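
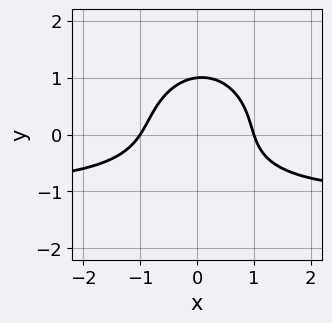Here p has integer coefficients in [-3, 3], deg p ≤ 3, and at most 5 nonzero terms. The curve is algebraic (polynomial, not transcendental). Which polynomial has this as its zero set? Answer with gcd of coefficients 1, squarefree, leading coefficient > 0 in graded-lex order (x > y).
First, deg p = 3.
Next, observable constraints: it crosses the y-axis at the gridline y = 1; the x-axis gridline crossings are at x ∈ {-1, 1}.
Finally, assembling these constraints gives the stated polynomial.

3*x^2*y + 3*y^3 + 3*x^2 - x*y - 3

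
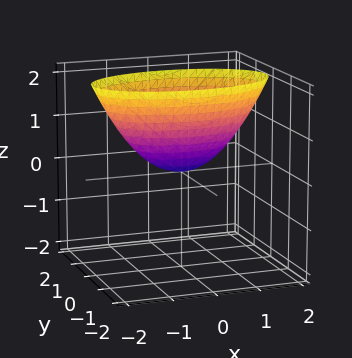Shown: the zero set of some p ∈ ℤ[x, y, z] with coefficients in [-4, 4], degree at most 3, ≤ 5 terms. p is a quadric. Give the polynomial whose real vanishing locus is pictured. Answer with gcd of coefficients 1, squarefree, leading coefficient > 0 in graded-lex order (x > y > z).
x^2 + 3*y^2 - 2*z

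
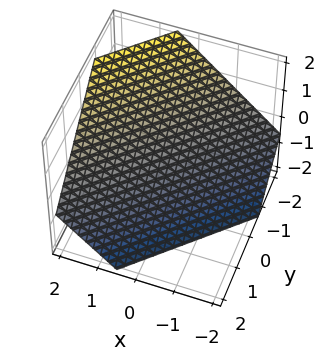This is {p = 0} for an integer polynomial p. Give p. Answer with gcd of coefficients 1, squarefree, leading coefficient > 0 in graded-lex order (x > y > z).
3*x - 3*y - 3*z - 2

1. deg p = 1.
2. Putting this together gives p.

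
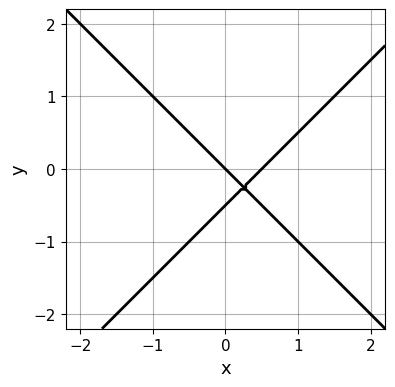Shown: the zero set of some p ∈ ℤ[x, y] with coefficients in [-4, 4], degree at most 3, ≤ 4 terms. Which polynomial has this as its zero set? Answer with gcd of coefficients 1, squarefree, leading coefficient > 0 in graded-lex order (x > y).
First, the degree is 2 — a generic line meets the curve in up to 2 points.
Next, observable constraints: it crosses the x-axis at the gridline x = 0; one y-axis crossing is at y = 0.
Finally, matching integer coefficients to the picture gives p.

2*x^2 - 2*y^2 - x - y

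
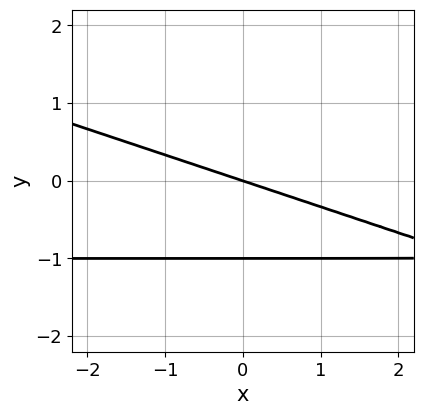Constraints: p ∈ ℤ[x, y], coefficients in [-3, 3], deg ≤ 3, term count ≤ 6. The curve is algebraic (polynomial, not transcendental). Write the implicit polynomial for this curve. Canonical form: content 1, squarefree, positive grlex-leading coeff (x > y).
(a) The degree is 2 — a generic line meets the curve in up to 2 points.
(b) Checking where it meets the axes: one x-axis crossing is at x = 0; the y-axis gridline crossings are at y ∈ {-1, 0}.
(c) Together with the visible shape, these determine p as stated.

x*y + 3*y^2 + x + 3*y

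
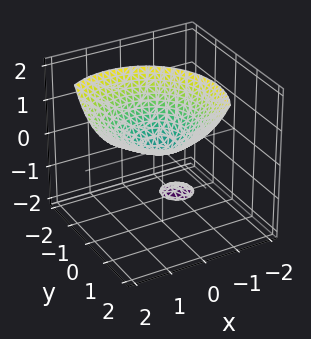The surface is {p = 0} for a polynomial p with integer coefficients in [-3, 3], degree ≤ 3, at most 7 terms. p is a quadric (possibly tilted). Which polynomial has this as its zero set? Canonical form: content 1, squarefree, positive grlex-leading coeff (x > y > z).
x^2 - x*z + y^2 - y*z - z

First, the picture has 2 separate pieces. They look like related sheets of one shape, so recover p as a whole.
Then, the degree is 2 — the shape is more complex than any degree-1 surface.
Next, observable constraints: it meets the z-axis at z = 0 (among the integer gridlines); it crosses the y-axis at the gridline y = 0; one x-axis crossing is at x = 0.
Finally, matching integer coefficients to the picture gives p.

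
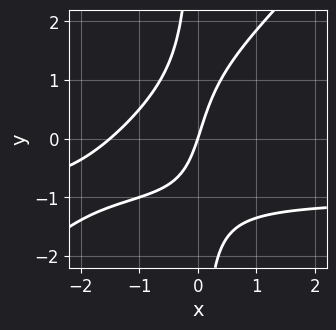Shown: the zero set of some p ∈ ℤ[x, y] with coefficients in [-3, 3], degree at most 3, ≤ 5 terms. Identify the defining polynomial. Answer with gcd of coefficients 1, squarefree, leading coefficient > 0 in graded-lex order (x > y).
2*x^2*y - 2*x*y^2 + 2*x^2 + 3*x - y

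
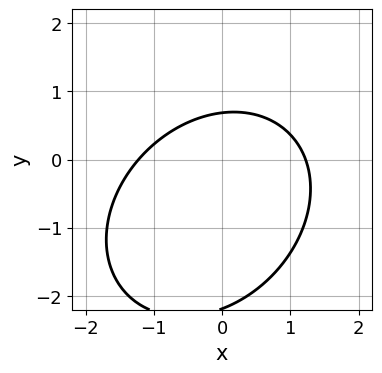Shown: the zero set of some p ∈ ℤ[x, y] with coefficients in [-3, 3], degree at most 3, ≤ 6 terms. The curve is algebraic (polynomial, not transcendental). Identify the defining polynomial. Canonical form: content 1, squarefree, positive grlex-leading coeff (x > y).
2*x^2 - x*y + 2*y^2 + 3*y - 3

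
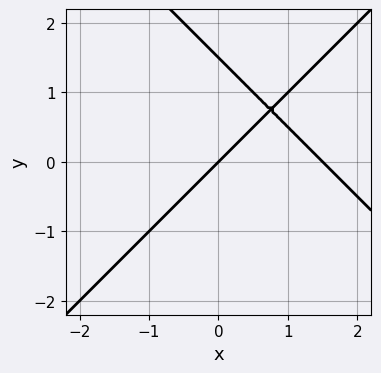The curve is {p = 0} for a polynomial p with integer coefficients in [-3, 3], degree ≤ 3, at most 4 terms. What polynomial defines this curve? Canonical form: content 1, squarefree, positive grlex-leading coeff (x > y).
1. Degree: a generic line meets the curve in up to 2 points, so deg p = 2.
2. From the visible intercepts: it crosses the y-axis at the gridline y = 0; one x-axis crossing is at x = 0.
3. Putting this together gives p.

2*x^2 - 2*y^2 - 3*x + 3*y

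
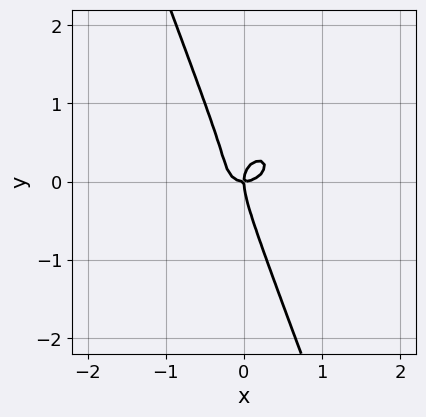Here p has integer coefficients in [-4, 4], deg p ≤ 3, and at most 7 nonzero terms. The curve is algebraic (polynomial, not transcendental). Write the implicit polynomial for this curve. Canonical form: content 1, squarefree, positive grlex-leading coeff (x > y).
2*x^3 - x^2*y + 2*x*y^2 + y^3 - x*y

The degree is 3 — no degree-2 curve has this shape.
Reading off the gridlines: one x-axis crossing is at x = 0; it meets the y-axis at y = 0 (among the integer gridlines).
Putting this together gives p.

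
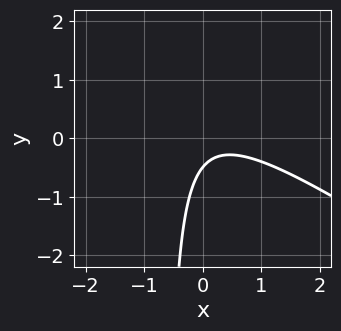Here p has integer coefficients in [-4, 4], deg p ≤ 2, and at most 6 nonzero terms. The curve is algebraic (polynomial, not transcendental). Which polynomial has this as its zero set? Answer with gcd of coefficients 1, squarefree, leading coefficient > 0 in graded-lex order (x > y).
2*x^2 + 3*x*y - x + 2*y + 1

1. Degree: a generic line meets the curve in up to 2 points, so deg p = 2.
2. Checking where it meets the axes: no x-intercept at any integer in the box.
3. Assembling these constraints gives the stated polynomial.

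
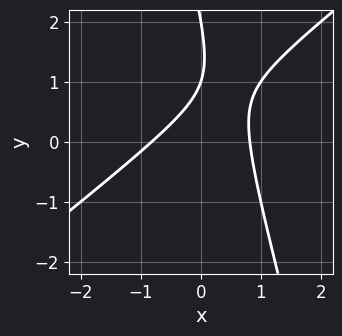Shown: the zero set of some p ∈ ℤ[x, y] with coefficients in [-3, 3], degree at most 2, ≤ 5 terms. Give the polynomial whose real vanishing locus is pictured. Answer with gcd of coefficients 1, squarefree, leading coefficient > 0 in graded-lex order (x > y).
1. The degree is 2 — no degree-1 curve has this shape.
2. Checking where it meets the axes: among the integer gridlines, it crosses the y-axis at y ∈ {1, 2}.
3. The integer polynomial consistent with all of this is the stated p.

3*x^2 - 3*x*y - y^2 + 3*y - 2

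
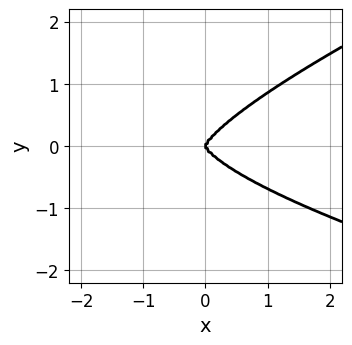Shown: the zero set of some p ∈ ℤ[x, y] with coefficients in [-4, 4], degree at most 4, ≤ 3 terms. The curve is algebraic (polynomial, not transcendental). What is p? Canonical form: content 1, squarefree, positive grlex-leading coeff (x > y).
deg p = 4.
Against the integer gridlines: one x-axis crossing is at x = 0; it meets the y-axis at y = 0 (among the integer gridlines).
The integer polynomial consistent with all of this is the stated p.

x*y^3 - 3*y^4 + x^3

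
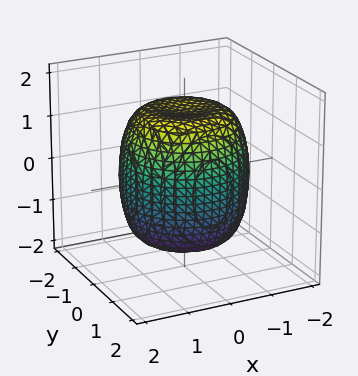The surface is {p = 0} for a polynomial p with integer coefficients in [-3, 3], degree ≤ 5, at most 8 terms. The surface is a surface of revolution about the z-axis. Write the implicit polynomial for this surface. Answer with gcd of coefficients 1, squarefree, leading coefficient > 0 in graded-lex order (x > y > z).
x^4 + 2*x^2*y^2 + y^4 - x^2 - y^2 + z^2 - 2

First, deg p = 4. A generic line meets the surface in up to 4 points.
Next, symmetry: the z-axis is an axis of rotation, so x and y enter only as x² + y².
Then, reading off the gridlines: a circular section at z = 1 has radius between 1 and 2.
Finally, assembling these constraints gives the stated polynomial.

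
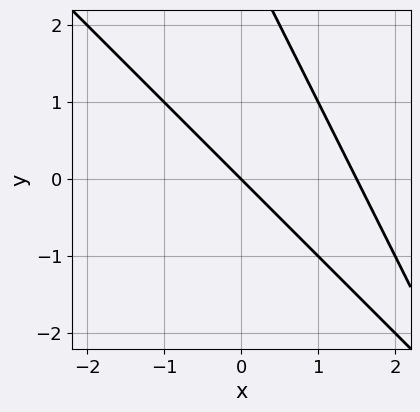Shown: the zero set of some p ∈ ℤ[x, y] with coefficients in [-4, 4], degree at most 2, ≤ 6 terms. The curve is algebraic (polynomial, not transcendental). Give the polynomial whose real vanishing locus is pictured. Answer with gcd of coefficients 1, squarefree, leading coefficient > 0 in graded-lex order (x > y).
2*x^2 + 3*x*y + y^2 - 3*x - 3*y

First, deg p = 2. The shape is more complex than any degree-1 curve.
Then, reading off the gridlines: it crosses the x-axis at the gridline x = 0; one y-axis crossing is at y = 0.
Finally, together with the visible shape, these determine p as stated.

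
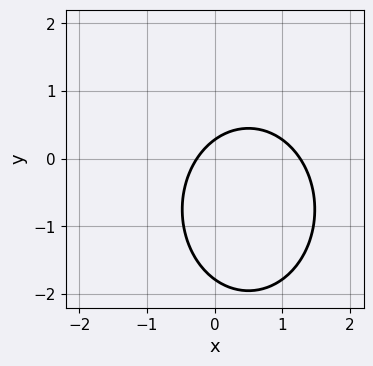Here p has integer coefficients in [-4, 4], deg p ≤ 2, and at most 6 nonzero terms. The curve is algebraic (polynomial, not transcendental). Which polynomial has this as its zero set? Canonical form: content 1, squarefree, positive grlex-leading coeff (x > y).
The degree is 2 — no degree-1 curve has this shape.
Matching integer coefficients to the picture gives p.

3*x^2 + 2*y^2 - 3*x + 3*y - 1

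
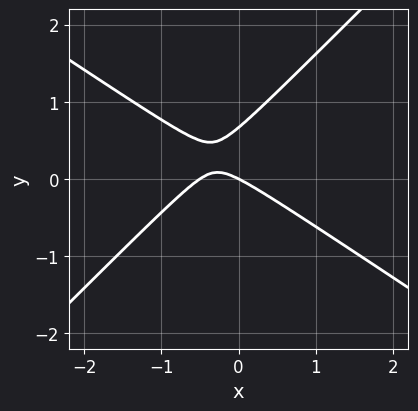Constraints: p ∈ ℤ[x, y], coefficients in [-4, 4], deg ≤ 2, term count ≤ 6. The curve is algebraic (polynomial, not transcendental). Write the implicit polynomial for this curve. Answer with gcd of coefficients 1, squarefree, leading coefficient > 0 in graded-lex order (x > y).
(a) Degree: no degree-1 curve has this shape, so deg p = 2.
(b) Reading off the gridlines: it meets the x-axis at x = 0 (among the integer gridlines); it crosses the y-axis at the gridline y = 0.
(c) Matching integer coefficients to the picture gives p.

2*x^2 + x*y - 3*y^2 + x + 2*y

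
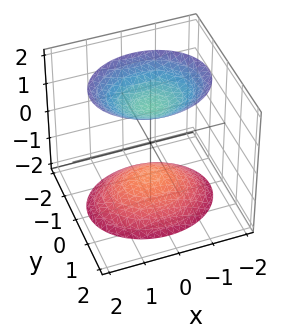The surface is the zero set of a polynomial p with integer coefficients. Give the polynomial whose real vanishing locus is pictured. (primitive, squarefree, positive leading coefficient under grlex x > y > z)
1. There are 2 components. They look like related sheets of one shape, so recover p as a whole.
2. Degree: two sheets facing apart; a quadric, so deg p = 2.
3. Symmetries: mirror symmetry y ↦ −y ⇒ only even powers of y; it's symmetric under z → −z, forcing even powers of z; mirror symmetry x ↦ −x ⇒ only even powers of x.
4. From the axis intercepts and sections: the surface avoids every integer y-axis point in the box; the surface avoids every integer x-axis point in the box.
5. These observations pin down the coefficients.

2*x^2 + 3*y^2 - 2*z^2 + 3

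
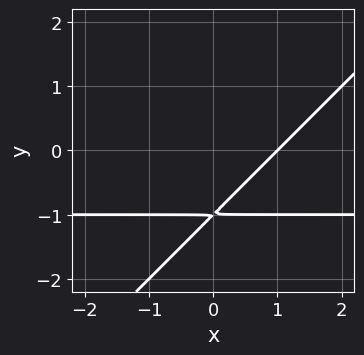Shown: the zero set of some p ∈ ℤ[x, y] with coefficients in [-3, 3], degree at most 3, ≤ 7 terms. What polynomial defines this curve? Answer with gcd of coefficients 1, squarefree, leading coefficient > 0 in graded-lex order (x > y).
First, degree: no degree-1 curve has this shape, so deg p = 2.
Then, reading off the gridlines: it crosses the x-axis at the gridline x = 1.
Finally, the integer polynomial consistent with all of this is the stated p.

x*y - y^2 + x - 2*y - 1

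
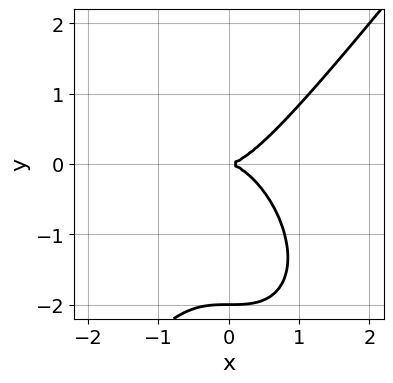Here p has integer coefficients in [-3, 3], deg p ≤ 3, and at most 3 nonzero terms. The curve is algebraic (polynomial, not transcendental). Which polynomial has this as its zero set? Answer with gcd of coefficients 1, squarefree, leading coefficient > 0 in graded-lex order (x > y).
2*x^3 - y^3 - 2*y^2

The degree is 3 — the shape is more complex than any degree-2 curve.
Observable constraints: it meets the x-axis at x = 0 (among the integer gridlines); among the integer gridlines, it crosses the y-axis at y ∈ {-2, 0}.
Fitting integer coefficients to these (and the overall shape) gives p.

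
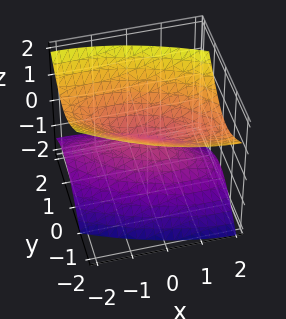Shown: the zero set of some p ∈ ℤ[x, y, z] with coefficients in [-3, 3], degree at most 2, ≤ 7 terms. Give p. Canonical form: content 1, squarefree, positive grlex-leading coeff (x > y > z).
(a) The picture has 2 separate pieces.
(b) deg p = 2.
(c) Reading off the gridlines: it crosses the z-axis at the gridline z = 0; it meets the x-axis at x = 0 (among the integer gridlines); it crosses the y-axis at the gridline y = 0.
(d) These observations pin down the coefficients.

x^2 + 2*x*y + 3*y^2 + y*z - 3*z^2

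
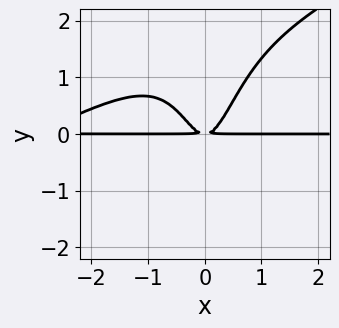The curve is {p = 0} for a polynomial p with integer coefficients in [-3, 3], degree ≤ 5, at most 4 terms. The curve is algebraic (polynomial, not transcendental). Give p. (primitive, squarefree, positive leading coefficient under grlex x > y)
Degree: a generic line meets the curve in up to 4 points, so deg p = 4.
From the visible intercepts: every point of the x-axis in the box is on the curve.
The integer polynomial consistent with all of this is the stated p.

x^3*y - 2*x^2*y^2 + 3*x^2*y - y^2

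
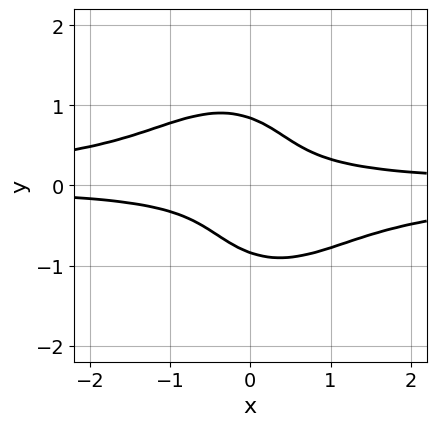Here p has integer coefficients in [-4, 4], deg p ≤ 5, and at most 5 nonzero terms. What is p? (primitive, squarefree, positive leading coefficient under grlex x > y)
1. deg p = 4. A generic line meets the curve in up to 4 points.
2. Reading off the gridlines: the curve avoids every integer x-axis point in the box.
3. Putting this together gives p.

3*x^2*y^2 + 2*y^4 + 2*x*y - 1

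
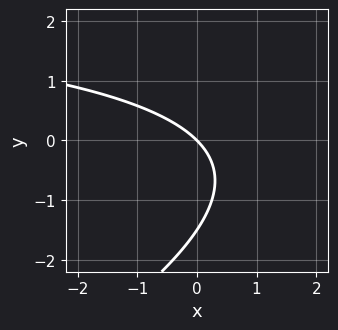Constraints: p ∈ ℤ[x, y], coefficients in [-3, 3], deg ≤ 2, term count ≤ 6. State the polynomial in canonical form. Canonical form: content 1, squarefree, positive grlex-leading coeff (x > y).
x*y - 2*y^2 - 3*x - 3*y

1. The degree is 2 — a generic line meets the curve in up to 2 points.
2. Against the integer gridlines: it meets the x-axis at x = 0 (among the integer gridlines); it meets the y-axis at y = 0 (among the integer gridlines).
3. Solving for integer coefficients yields p as stated.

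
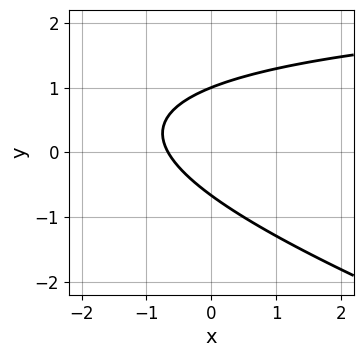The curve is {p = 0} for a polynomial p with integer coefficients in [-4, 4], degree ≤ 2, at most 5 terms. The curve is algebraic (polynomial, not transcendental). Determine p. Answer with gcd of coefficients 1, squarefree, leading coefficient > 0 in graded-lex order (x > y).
First, deg p = 2. The shape is more complex than any degree-1 curve.
Next, against the integer gridlines: it meets the y-axis at y = 1 (among the integer gridlines).
Finally, solving for integer coefficients yields p as stated.

x*y + 3*y^2 - 3*x - y - 2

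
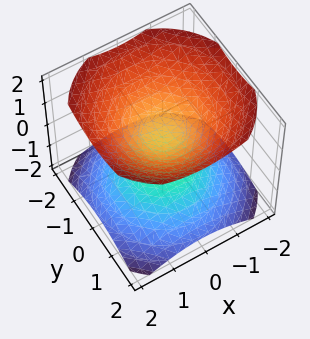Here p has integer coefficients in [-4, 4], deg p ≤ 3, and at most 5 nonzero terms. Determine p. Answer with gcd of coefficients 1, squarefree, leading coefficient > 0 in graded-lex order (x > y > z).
2*x^2 + 2*y^2 - 3*z^2 + 1

(a) There are 2 components. They look like related sheets of one shape, so recover p as a whole.
(b) Degree: two separate bowl-shaped sheets opening away from each other; a quadric, so deg p = 2.
(c) Symmetries: the z-axis is an axis of rotation, so x and y enter only as x² + y²; the z ↦ −z reflection is a symmetry, so z appears only in even powers.
(d) Reading off the gridlines: it misses every integer gridline on the y-axis; a circular section at z = 1 has radius exactly 1; it misses every integer gridline on the x-axis.
(e) Putting this together gives p.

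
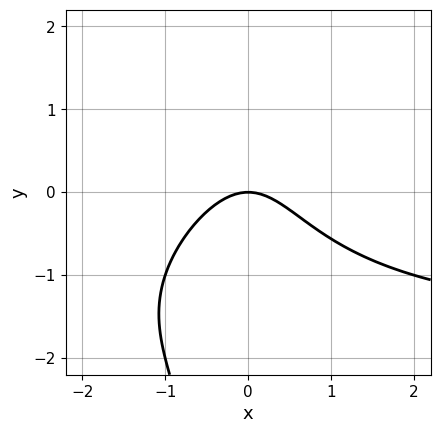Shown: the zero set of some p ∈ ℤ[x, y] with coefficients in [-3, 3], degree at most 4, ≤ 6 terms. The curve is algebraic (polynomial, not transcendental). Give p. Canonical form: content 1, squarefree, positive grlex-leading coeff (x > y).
x^2*y - x*y^2 + 2*x^2 + 2*y

The degree is 3 — a generic line meets the curve in up to 3 points.
Checking where it meets the axes: it crosses the y-axis at the gridline y = 0; it meets the x-axis at x = 0 (among the integer gridlines).
Matching integer coefficients to the picture gives p.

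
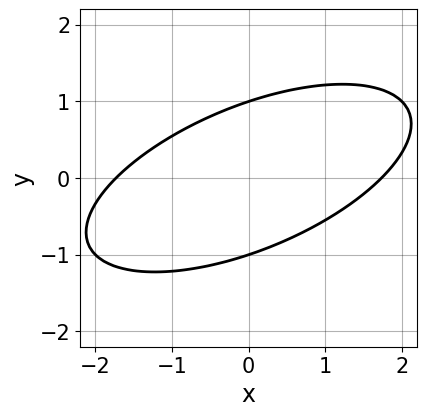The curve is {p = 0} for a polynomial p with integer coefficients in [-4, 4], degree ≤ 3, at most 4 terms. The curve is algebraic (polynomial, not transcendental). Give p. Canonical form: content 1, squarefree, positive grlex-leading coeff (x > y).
deg p = 2.
From the visible intercepts: the y-axis gridline crossings are at y ∈ {-1, 1}.
The integer polynomial consistent with all of this is the stated p.

x^2 - 2*x*y + 3*y^2 - 3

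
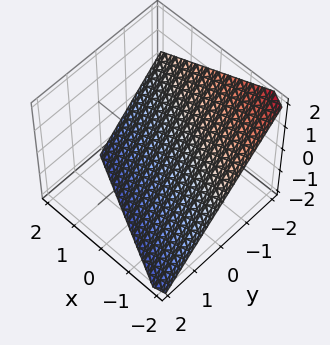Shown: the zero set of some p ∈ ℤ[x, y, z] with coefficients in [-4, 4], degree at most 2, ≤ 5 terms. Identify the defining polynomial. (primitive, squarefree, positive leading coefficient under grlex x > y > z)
x + 2*y + 2*z + 2

1. Degree: every cross-section is a straight line — this is a plane, so deg p = 1.
2. Observable constraints: it meets the y-axis at y = -1 (among the integer gridlines); one x-axis crossing is at x = -2.
3. Fitting integer coefficients to these (and the overall shape) gives p. Check: (0, 0, -1) on the z-axis lies on the surface, and p(0, 0, -1) = 0. ✓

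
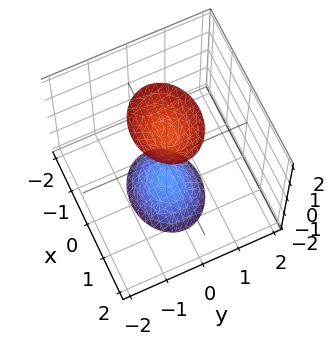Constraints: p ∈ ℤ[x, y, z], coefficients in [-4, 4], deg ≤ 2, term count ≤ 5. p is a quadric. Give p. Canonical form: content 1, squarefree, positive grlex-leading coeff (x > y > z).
2*x^2 + 3*y^2 - z^2 + 2

First, I count 2 distinct pieces. Treating them together as one polynomial.
Then, deg p = 2. Two sheets facing apart; a quadric.
Next, symmetries: mirror symmetry z ↦ −z ⇒ only even powers of z; the y ↦ −y reflection is a symmetry, so y appears only in even powers; mirror symmetry x ↦ −x ⇒ only even powers of x.
Next, against the integer gridlines: the surface avoids every integer y-axis point in the box; no x-intercept at any integer in the box.
Finally, these observations pin down the coefficients.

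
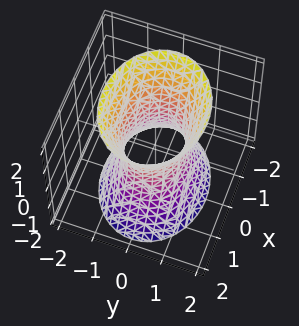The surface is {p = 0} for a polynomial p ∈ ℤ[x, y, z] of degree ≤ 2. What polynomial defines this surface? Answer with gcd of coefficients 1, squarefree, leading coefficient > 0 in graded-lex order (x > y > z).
2*x^2 + 3*y^2 - z^2 - 2

1. deg p = 2. One connected sheet with a waist; a quadric.
2. Symmetries: mirror symmetry z ↦ −z ⇒ only even powers of z; it's symmetric under x → −x, forcing even powers of x; the y ↦ −y reflection is a symmetry, so y appears only in even powers.
3. Observable constraints: among the integer gridlines, it crosses the x-axis at x ∈ {-1, 1}; it misses every integer gridline on the z-axis.
4. Together with the visible shape, these determine p as stated.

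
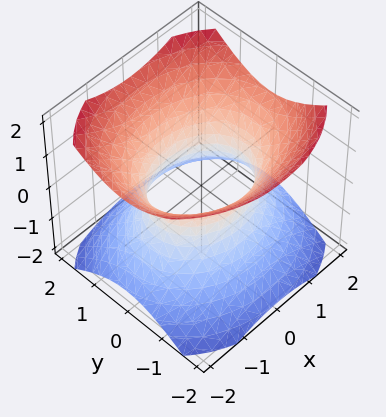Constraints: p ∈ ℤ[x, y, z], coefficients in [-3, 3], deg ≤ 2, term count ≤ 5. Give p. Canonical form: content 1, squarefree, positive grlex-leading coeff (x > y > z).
(a) Degree: an hourglass — one-sheet hyperboloid; a quadric, so deg p = 2.
(b) Symmetries: the x ↦ −x reflection is a symmetry, so x appears only in even powers; it's symmetric under y → −y, forcing even powers of y; mirror symmetry z ↦ −z ⇒ only even powers of z.
(c) Checking where it meets the axes: among the integer gridlines, it crosses the y-axis at y ∈ {-1, 1}; no z-intercept at any integer in the box.
(d) The integer polynomial consistent with all of this is the stated p.

2*x^2 + 3*y^2 - 3*z^2 - 3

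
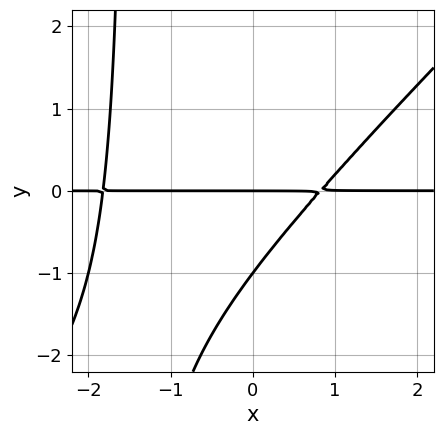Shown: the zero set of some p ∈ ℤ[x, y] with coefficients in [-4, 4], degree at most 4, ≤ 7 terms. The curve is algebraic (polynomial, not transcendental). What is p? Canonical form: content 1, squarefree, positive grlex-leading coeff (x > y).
2*x^2*y - 2*x*y^2 + 2*x*y - 3*y^2 - 3*y

deg p = 3. The shape is more complex than any degree-2 curve.
Checking where it meets the axes: the y-axis gridline crossings are at y ∈ {-1, 0}; the visible x-axis segment lies entirely on the curve.
Matching integer coefficients to the picture gives p.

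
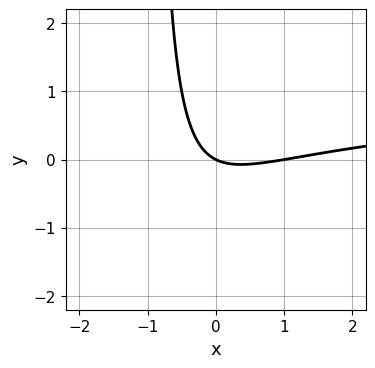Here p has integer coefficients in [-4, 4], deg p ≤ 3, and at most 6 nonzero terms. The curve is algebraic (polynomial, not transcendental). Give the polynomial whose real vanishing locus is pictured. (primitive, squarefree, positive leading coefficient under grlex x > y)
First, deg p = 3. No degree-2 curve has this shape.
Next, from the visible intercepts: one y-axis crossing is at y = 0; the x-axis gridline crossings are at x ∈ {0, 1}.
Finally, fitting integer coefficients to these (and the overall shape) gives p.

x^2*y - x^2 + 3*x*y + x + 2*y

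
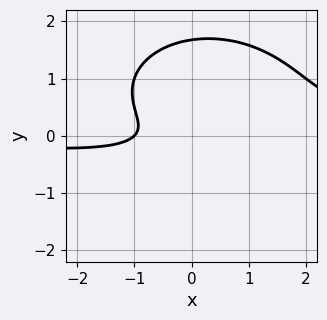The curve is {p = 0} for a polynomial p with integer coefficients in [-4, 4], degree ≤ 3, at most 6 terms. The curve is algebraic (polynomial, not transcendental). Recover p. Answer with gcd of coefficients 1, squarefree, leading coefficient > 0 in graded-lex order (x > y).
x^2*y + 2*y^3 - 3*y^2 - x - 1

The degree is 3 — the shape is more complex than any degree-2 curve.
From the visible intercepts: it meets the x-axis at x = -1 (among the integer gridlines).
Assembling these constraints gives the stated polynomial.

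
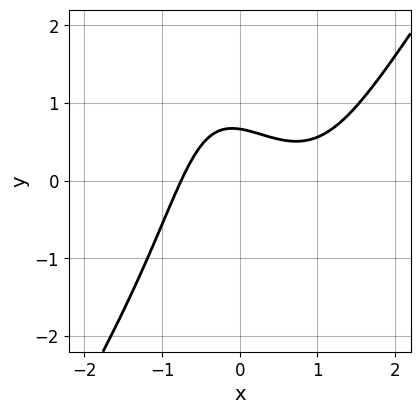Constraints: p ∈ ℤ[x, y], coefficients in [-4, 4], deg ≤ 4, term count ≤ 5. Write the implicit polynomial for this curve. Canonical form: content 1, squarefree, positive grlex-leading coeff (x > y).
1. The degree is 3 — no degree-2 curve has this shape.
2. The integer polynomial consistent with all of this is the stated p.

2*x^3 - x*y^2 - 2*x^2 - 3*y + 2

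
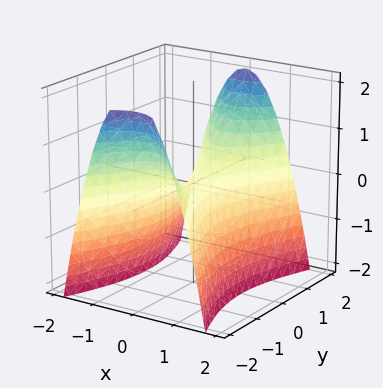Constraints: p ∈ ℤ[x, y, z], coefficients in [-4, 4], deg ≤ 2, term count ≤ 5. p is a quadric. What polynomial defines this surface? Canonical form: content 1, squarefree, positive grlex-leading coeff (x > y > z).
3*x^2 - y^2 + 2*z

(a) The degree is 2 — a hyperbolic paraboloid; a quadric.
(b) Symmetries: it's symmetric under x → −x, forcing even powers of x; the y ↦ −y reflection is a symmetry, so y appears only in even powers.
(c) Observable constraints: it meets the y-axis at y = 0 (among the integer gridlines); it crosses the z-axis at the gridline z = 0.
(d) Assembling these constraints gives the stated polynomial.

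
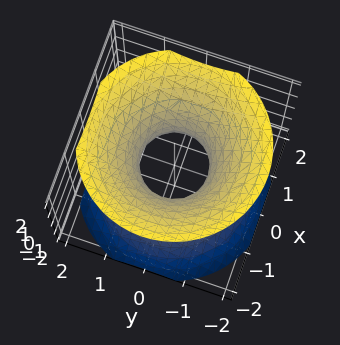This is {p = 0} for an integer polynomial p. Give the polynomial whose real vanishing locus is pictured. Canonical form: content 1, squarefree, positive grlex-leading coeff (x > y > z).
3*x^2 + 3*y^2 - 3*z^2 - 2

Degree: one connected sheet with a waist; a quadric, so deg p = 2.
Symmetry: every cross-section ⟂ z is a circle, so x, y appear only via x² + y²; mirror symmetry z ↦ −z ⇒ only even powers of z.
Reading off the gridlines: a circular section at z = 0 has radius between 0 and 1; the surface avoids every integer z-axis point in the box.
Assembling these constraints gives the stated polynomial.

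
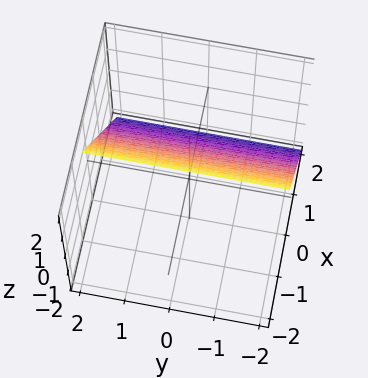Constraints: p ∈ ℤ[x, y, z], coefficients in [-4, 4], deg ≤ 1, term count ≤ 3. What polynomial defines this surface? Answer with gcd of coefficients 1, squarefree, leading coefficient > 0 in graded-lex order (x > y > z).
First, the degree is 1 — every cross-section is a straight line — this is a plane.
Then, from the visible intercepts: it meets the z-axis at z = 1 (among the integer gridlines); no y-intercept at any integer in the box.
Finally, together with the visible shape, these determine p as stated.

3*x + 2*z - 2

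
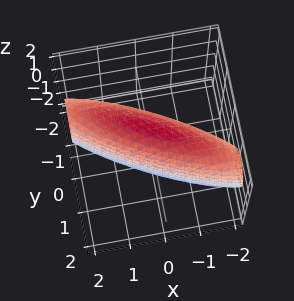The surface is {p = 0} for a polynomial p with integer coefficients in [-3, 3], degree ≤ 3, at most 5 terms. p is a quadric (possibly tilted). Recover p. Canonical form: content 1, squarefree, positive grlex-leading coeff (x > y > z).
(a) The degree is 2 — the shape is more complex than any degree-1 surface.
(b) Matching integer coefficients to the picture gives p.

x^2 + 3*x*y + 3*y^2 + z^2 - 2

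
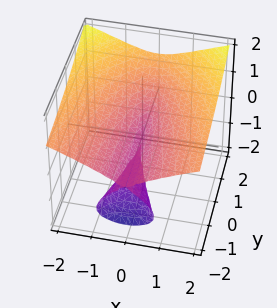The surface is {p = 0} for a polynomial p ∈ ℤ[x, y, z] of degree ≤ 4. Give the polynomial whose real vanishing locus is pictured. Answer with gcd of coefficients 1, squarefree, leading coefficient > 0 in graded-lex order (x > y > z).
(a) The degree is 3 — no degree-2 surface has this shape.
(b) Against the integer gridlines: one z-axis crossing is at z = 0; every point of the y-axis in the box is on the surface.
(c) Putting this together gives p.

2*y*z^2 - 3*z^3 + 2*x^2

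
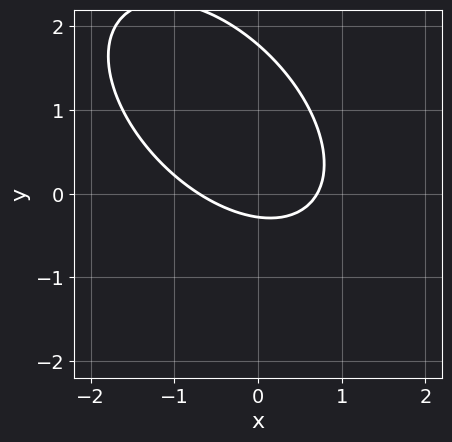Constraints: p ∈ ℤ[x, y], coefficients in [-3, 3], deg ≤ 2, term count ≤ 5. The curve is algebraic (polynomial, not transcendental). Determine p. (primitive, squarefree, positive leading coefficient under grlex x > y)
2*x^2 + 2*x*y + 2*y^2 - 3*y - 1

First, degree: the shape is more complex than any degree-1 curve, so deg p = 2.
Finally, matching integer coefficients to the picture gives p.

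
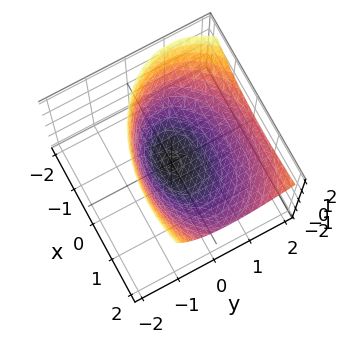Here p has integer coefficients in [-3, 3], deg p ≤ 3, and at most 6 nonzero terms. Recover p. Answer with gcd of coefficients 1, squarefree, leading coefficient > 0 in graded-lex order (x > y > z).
1. deg p = 2. No degree-1 surface has this shape.
2. From the axis intercepts and sections: one x-axis crossing is at x = 0; one z-axis crossing is at z = 0.
3. These observations pin down the coefficients.

x^2 - x*z + 2*y^2 - 2*y*z - 3*z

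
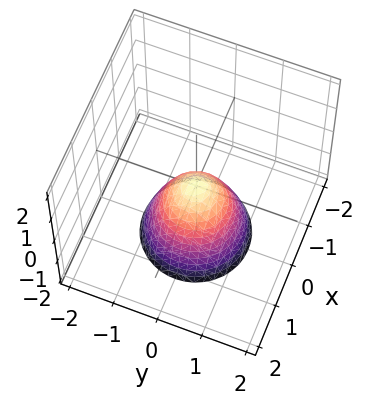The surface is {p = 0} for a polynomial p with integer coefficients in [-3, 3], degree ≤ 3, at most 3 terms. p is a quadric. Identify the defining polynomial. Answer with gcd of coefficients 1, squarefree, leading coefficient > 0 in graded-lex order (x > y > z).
1. The degree is 2 — a single bowl opening along one axis; a quadric.
2. Symmetry: the z-axis is an axis of rotation, so x and y enter only as x² + y².
3. Checking where it meets the axes: a circular section at z = -2 has radius between 1 and 2; it meets the z-axis at z = 0 (among the integer gridlines); it crosses the y-axis at the gridline y = 0; it crosses the x-axis at the gridline x = 0.
4. Fitting integer coefficients to these (and the overall shape) gives p.

3*x^2 + 3*y^2 + 2*z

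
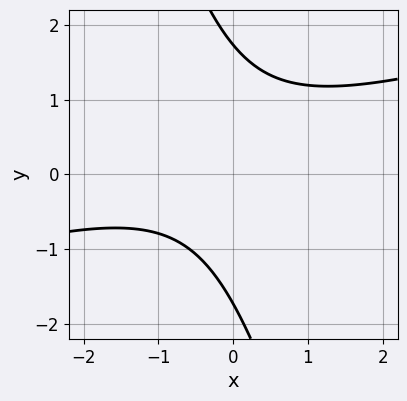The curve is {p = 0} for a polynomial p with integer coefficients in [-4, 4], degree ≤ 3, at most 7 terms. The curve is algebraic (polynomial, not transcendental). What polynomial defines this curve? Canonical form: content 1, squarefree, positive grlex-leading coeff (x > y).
The degree is 2 — the shape is more complex than any degree-1 curve.
Against the integer gridlines: the curve avoids every integer x-axis point in the box.
These observations pin down the coefficients.

x^2 - 3*x*y - y^2 + x + 3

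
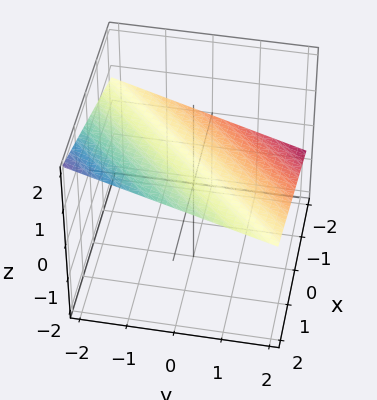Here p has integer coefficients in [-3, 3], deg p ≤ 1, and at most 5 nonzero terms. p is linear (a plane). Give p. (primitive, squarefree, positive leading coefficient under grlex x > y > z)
First, degree: every cross-section is a straight line — this is a plane, so deg p = 1.
Next, checking where it meets the axes: it crosses the y-axis at the gridline y = 2; it crosses the x-axis at the gridline x = -2.
Finally, these observations pin down the coefficients.

x - y - 3*z + 2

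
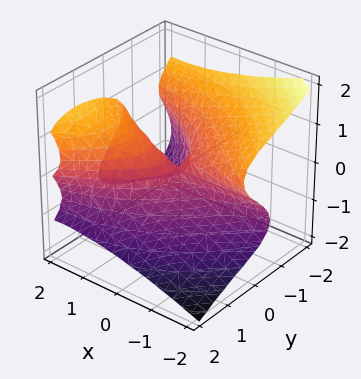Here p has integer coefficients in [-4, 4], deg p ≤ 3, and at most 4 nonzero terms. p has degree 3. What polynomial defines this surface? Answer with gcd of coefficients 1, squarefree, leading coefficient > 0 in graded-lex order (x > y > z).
(a) The degree is 3 — no degree-2 surface has this shape.
(b) From the axis intercepts and sections: the visible x-axis segment lies entirely on the surface; one y-axis crossing is at y = 0; it crosses the z-axis at the gridline z = 0.
(c) Matching integer coefficients to the picture gives p.

x^2*z - y^3 - 3*z^3 + 2*x*y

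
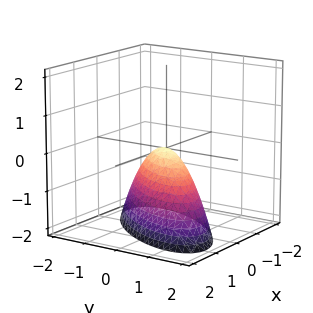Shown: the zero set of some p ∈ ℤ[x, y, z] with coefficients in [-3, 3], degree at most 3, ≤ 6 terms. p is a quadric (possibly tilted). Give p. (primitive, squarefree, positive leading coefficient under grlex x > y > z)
1. The degree is 2 — no degree-1 surface has this shape.
2. Against the integer gridlines: one z-axis crossing is at z = 0; one x-axis crossing is at x = 0; one y-axis crossing is at y = 0.
3. The integer polynomial consistent with all of this is the stated p.

3*x^2 - 3*x*y + 2*y^2 + 2*z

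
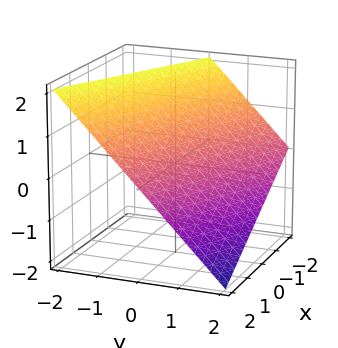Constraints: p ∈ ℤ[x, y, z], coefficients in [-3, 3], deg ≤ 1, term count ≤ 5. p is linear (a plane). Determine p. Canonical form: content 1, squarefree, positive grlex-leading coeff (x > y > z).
x + 2*y + 2*z - 2

(a) deg p = 1. Every cross-section is a straight line — this is a plane.
(b) Observable constraints: it crosses the z-axis at the gridline z = 1; it meets the y-axis at y = 1 (among the integer gridlines); it meets the x-axis at x = 2 (among the integer gridlines).
(c) Fitting integer coefficients to these (and the overall shape) gives p.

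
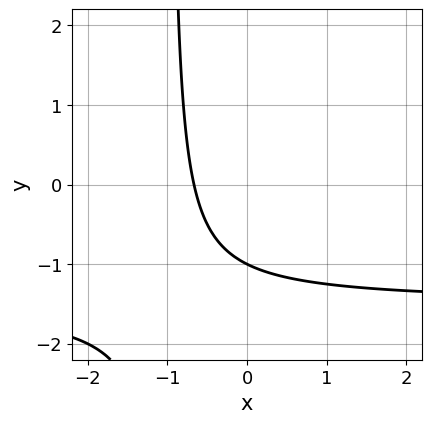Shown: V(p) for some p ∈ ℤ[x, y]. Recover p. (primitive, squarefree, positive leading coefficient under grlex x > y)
Degree: a generic line meets the curve in up to 2 points, so deg p = 2.
Against the integer gridlines: one y-axis crossing is at y = -1.
Putting this together gives p.

2*x*y + 3*x + 2*y + 2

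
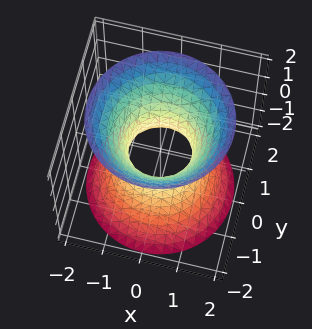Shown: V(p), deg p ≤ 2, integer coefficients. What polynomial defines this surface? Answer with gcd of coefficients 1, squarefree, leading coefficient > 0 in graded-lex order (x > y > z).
3*x^2 + 3*y^2 - 2*z^2 - 2

deg p = 2.
Symmetries: the z ↦ −z reflection is a symmetry, so z appears only in even powers; the z-axis is an axis of rotation, so x and y enter only as x² + y².
Against the integer gridlines: the surface avoids every integer z-axis point in the box; a circular section at z = 2 has radius between 1 and 2.
Fitting integer coefficients to these (and the overall shape) gives p.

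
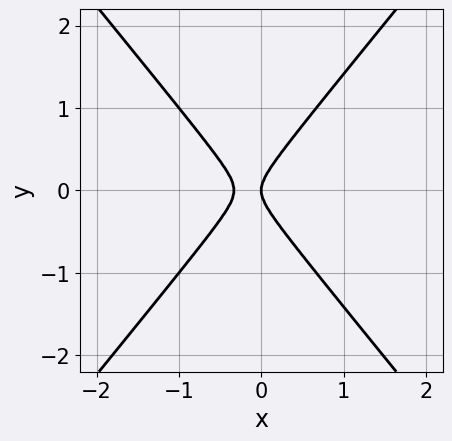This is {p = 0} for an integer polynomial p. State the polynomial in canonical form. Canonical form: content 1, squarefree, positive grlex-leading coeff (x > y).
(a) deg p = 2. No degree-1 curve has this shape.
(b) Symmetries: the y ↦ −y reflection is a symmetry, so y appears only in even powers.
(c) Checking where it meets the axes: it crosses the y-axis at the gridline y = 0; one x-axis crossing is at x = 0.
(d) Matching integer coefficients to the picture gives p.

3*x^2 - 2*y^2 + x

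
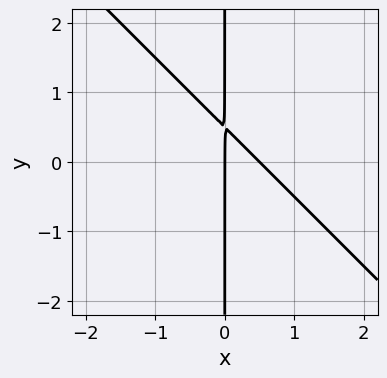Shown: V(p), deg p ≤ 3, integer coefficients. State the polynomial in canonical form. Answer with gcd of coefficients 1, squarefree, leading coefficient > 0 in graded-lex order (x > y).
First, the degree is 2 — the shape is more complex than any degree-1 curve.
Then, from the axis intercepts and sections: the visible y-axis segment lies entirely on the curve; one x-axis crossing is at x = 0.
Finally, assembling these constraints gives the stated polynomial.

2*x^2 + 2*x*y - x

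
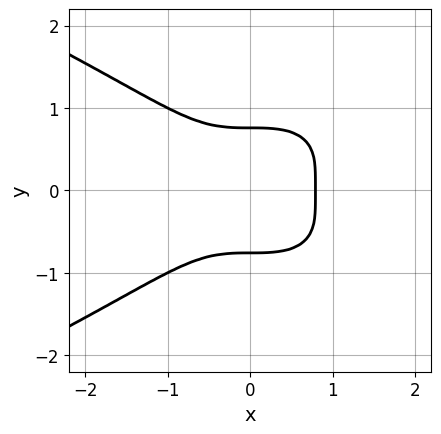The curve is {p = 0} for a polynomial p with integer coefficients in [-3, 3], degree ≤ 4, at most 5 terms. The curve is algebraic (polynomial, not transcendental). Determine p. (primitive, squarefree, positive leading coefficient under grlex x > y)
1. Degree: a generic line meets the curve in up to 4 points, so deg p = 4.
2. Symmetries: mirror symmetry y ↦ −y ⇒ only even powers of y.
3. Matching integer coefficients to the picture gives p.

3*y^4 + 2*x^3 - 1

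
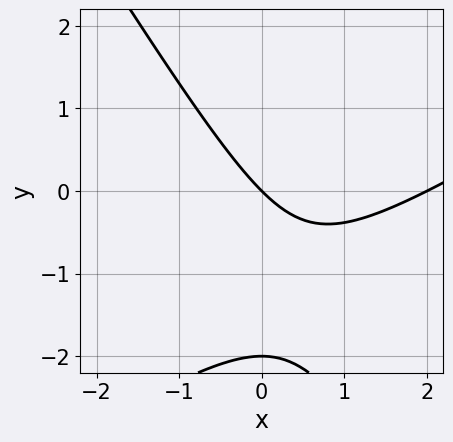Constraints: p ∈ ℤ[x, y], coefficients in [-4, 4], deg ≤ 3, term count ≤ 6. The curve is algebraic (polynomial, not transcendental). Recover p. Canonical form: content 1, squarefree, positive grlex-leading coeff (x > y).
deg p = 2. The shape is more complex than any degree-1 curve.
Observable constraints: the y-axis gridline crossings are at y ∈ {-2, 0}; the x-axis gridline crossings are at x ∈ {0, 2}.
Together with the visible shape, these determine p as stated.

x^2 - x*y - y^2 - 2*x - 2*y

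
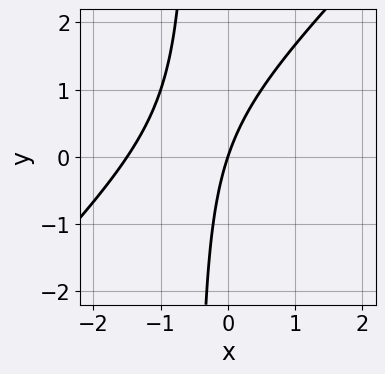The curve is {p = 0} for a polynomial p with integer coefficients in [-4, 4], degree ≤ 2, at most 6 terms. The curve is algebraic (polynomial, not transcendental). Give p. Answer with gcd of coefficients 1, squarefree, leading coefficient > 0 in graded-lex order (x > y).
2*x^2 - 2*x*y + 3*x - y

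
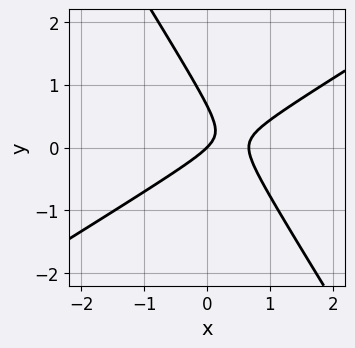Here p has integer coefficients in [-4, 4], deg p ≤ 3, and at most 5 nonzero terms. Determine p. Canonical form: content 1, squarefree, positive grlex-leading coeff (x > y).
3*x^2 - 3*x*y - 3*y^2 - 2*x + 2*y

deg p = 2. The shape is more complex than any degree-1 curve.
Observable constraints: one y-axis crossing is at y = 0; one x-axis crossing is at x = 0.
Together with the visible shape, these determine p as stated.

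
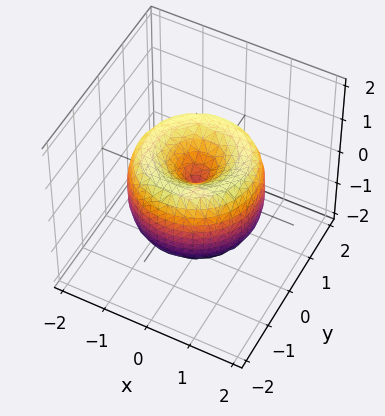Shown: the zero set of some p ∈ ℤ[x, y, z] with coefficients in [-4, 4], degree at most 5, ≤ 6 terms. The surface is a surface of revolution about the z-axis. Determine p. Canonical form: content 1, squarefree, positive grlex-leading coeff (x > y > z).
1. Degree: a generic line meets the surface in up to 4 points, so deg p = 4.
2. By symmetry, the z-axis is an axis of rotation, so x and y enter only as x² + y².
3. From the visible intercepts: it crosses the z-axis at the gridline z = 0; one x-axis crossing is at x = 0; a circular section at z = 1 has radius exactly 1.
4. Solving for integer coefficients yields p as stated.

x^4 + 2*x^2*y^2 + y^4 - 2*x^2 - 2*y^2 + z^2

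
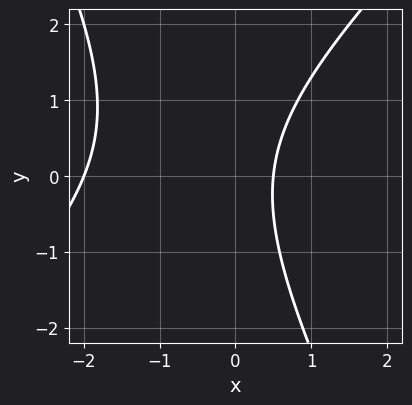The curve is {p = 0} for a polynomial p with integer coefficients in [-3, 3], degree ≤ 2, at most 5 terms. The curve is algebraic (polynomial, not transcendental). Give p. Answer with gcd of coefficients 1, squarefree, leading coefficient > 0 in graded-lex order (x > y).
(a) The degree is 2 — no degree-1 curve has this shape.
(b) From the axis intercepts and sections: it crosses the x-axis at the gridline x = -2; the curve avoids every integer y-axis point in the box.
(c) Fitting integer coefficients to these (and the overall shape) gives p.

2*x^2 - x*y - y^2 + 3*x - 2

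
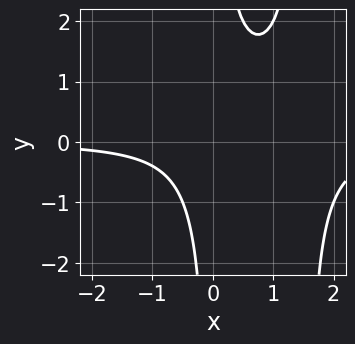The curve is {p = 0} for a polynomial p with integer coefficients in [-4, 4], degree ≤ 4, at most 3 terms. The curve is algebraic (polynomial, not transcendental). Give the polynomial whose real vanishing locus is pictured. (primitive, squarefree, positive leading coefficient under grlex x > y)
2*x^2*y - 3*x*y + 2

1. The degree is 3 — the shape is more complex than any degree-2 curve.
2. From the axis intercepts and sections: no x-intercept at any integer in the box; no y-intercept at any integer in the box.
3. Matching integer coefficients to the picture gives p.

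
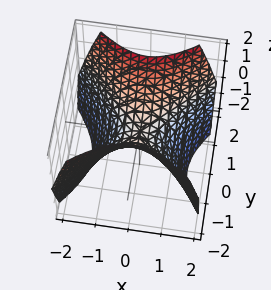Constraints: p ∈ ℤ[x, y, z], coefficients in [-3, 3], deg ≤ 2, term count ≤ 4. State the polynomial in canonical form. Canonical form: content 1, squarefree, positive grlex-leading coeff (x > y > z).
x^2 - y^2 + z

(a) deg p = 2. A hyperbolic paraboloid; a quadric.
(b) Symmetries: the y ↦ −y reflection is a symmetry, so y appears only in even powers; mirror symmetry x ↦ −x ⇒ only even powers of x.
(c) From the visible intercepts: it meets the z-axis at z = 0 (among the integer gridlines); one x-axis crossing is at x = 0; one y-axis crossing is at y = 0.
(d) Matching integer coefficients to the picture gives p.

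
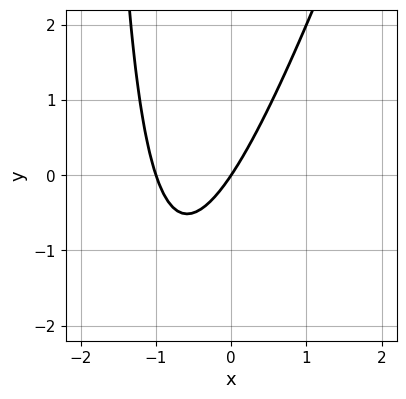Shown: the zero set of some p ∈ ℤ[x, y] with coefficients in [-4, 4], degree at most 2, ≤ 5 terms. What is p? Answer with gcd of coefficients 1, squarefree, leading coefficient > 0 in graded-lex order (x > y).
3*x^2 - x*y + 3*x - 2*y

deg p = 2.
Checking where it meets the axes: it crosses the y-axis at the gridline y = 0; among the integer gridlines, it crosses the x-axis at x ∈ {-1, 0}.
Matching integer coefficients to the picture gives p.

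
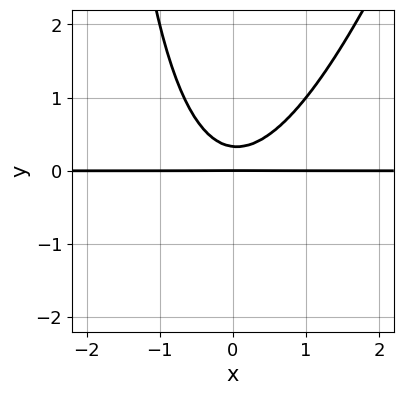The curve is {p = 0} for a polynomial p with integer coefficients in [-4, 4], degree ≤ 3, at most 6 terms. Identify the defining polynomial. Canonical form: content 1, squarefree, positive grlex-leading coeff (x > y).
Degree: no degree-2 curve has this shape, so deg p = 3.
Checking where it meets the axes: it crosses the y-axis at the gridline y = 0; the visible x-axis segment lies entirely on the curve.
Fitting integer coefficients to these (and the overall shape) gives p.

3*x^2*y - x*y^2 - 3*y^2 + y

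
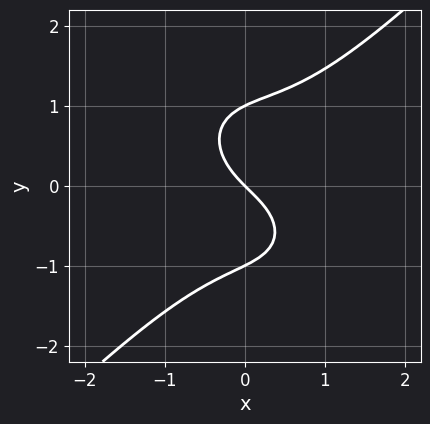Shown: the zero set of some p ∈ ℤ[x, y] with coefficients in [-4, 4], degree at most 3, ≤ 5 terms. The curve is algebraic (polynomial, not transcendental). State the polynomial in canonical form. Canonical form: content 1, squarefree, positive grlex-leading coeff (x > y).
3*x^3 - 3*y^3 - x^2 + 3*x + 3*y

First, degree: a generic line meets the curve in up to 3 points, so deg p = 3.
Next, checking where it meets the axes: it crosses the x-axis at the gridline x = 0; among the integer gridlines, it crosses the y-axis at y ∈ {-1, 0, 1}.
Finally, together with the visible shape, these determine p as stated.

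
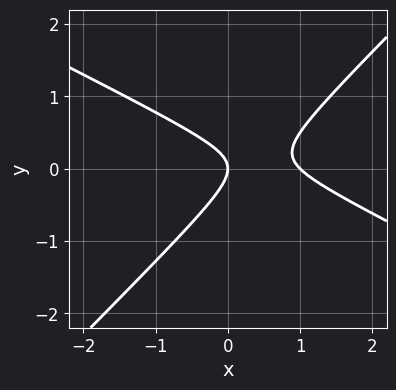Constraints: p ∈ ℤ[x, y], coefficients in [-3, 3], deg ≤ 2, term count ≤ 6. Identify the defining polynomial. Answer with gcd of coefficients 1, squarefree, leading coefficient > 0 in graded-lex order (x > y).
The degree is 2 — the shape is more complex than any degree-1 curve.
Against the integer gridlines: among the integer gridlines, it crosses the x-axis at x ∈ {0, 1}; it crosses the y-axis at the gridline y = 0.
Assembling these constraints gives the stated polynomial.

x^2 + x*y - 2*y^2 - x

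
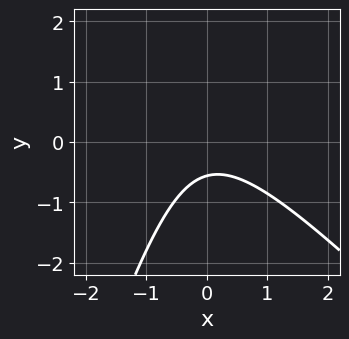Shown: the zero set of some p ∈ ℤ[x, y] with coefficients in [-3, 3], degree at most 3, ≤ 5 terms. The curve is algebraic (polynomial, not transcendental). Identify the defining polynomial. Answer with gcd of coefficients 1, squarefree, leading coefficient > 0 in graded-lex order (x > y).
3*x^2 + 2*x*y - y^2 + 3*y + 2

(a) Degree: the shape is more complex than any degree-1 curve, so deg p = 2.
(b) Reading off the gridlines: it misses every integer gridline on the x-axis.
(c) Matching integer coefficients to the picture gives p.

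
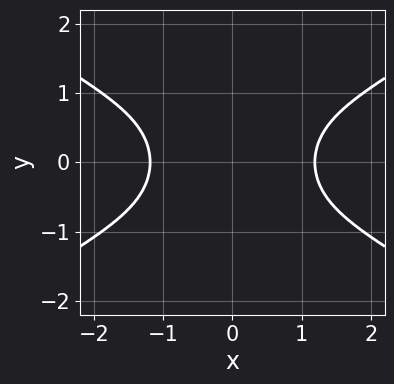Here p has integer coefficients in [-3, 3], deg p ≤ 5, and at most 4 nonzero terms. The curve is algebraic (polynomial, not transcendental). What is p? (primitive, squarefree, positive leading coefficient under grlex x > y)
(a) The degree is 4 — a generic line meets the curve in up to 4 points.
(b) Symmetries: the y ↦ −y reflection is a symmetry, so y appears only in even powers; it's symmetric under x → −x, forcing even powers of x.
(c) Observable constraints: it misses every integer gridline on the y-axis.
(d) Fitting integer coefficients to these (and the overall shape) gives p.

x^4 - 3*x^2*y^2 - 2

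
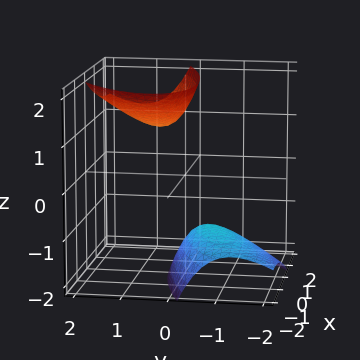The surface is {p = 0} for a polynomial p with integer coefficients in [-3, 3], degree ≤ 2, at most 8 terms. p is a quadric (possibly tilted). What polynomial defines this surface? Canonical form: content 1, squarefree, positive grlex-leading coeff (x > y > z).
x^2 - 2*x*y + 3*y^2 - 3*y*z - z^2 + 2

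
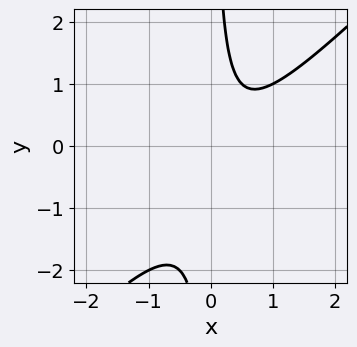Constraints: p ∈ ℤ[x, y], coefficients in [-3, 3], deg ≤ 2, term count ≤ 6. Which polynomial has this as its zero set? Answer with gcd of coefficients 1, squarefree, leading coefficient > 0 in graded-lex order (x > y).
2*x^2 - 2*x*y - x + 1

(a) deg p = 2. No degree-1 curve has this shape.
(b) From the visible intercepts: it misses every integer gridline on the x-axis; no y-intercept at any integer in the box.
(c) Together with the visible shape, these determine p as stated.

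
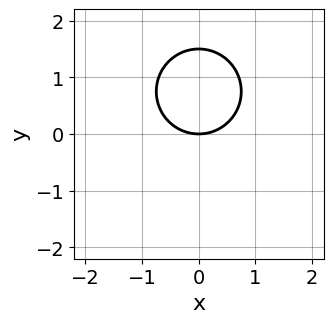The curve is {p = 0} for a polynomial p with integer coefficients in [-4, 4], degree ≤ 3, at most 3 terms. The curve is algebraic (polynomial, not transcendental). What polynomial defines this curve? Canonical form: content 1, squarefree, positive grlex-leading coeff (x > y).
First, the degree is 2 — the shape is more complex than any degree-1 curve.
Next, symmetries: mirror symmetry x ↦ −x ⇒ only even powers of x.
Then, observable constraints: it meets the x-axis at x = 0 (among the integer gridlines); it meets the y-axis at y = 0 (among the integer gridlines).
Finally, together with the visible shape, these determine p as stated.

2*x^2 + 2*y^2 - 3*y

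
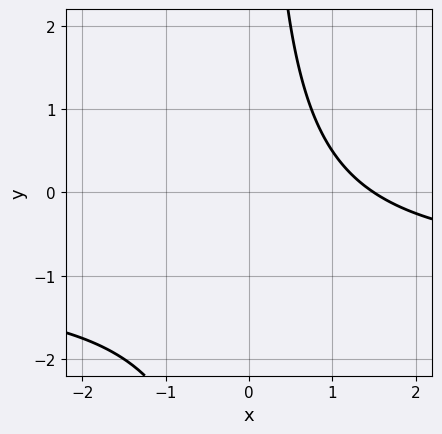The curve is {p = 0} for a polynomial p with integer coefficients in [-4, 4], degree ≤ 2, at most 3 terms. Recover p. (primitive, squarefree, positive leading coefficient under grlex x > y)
Degree: no degree-1 curve has this shape, so deg p = 2.
From the visible intercepts: the curve avoids every integer y-axis point in the box.
Fitting integer coefficients to these (and the overall shape) gives p.

2*x*y + 2*x - 3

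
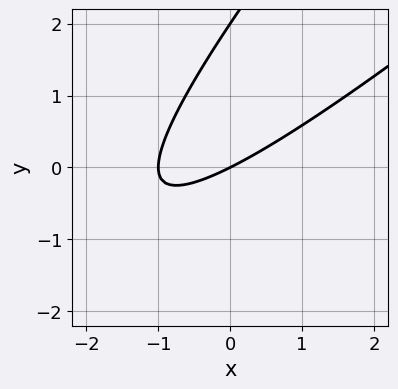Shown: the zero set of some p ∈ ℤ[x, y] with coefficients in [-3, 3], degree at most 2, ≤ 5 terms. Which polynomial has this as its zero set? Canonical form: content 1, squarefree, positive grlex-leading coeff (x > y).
x^2 - 2*x*y + y^2 + x - 2*y

(a) The degree is 2 — no degree-1 curve has this shape.
(b) From the visible intercepts: among the integer gridlines, it crosses the y-axis at y ∈ {0, 2}; the x-axis gridline crossings are at x ∈ {-1, 0}.
(c) Together with the visible shape, these determine p as stated.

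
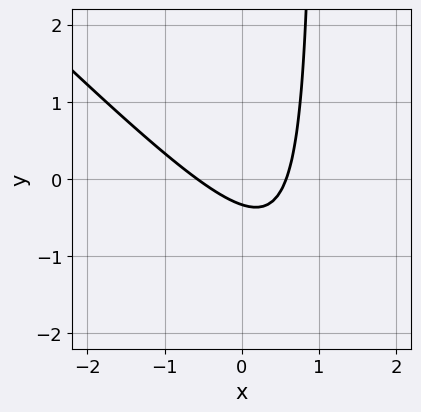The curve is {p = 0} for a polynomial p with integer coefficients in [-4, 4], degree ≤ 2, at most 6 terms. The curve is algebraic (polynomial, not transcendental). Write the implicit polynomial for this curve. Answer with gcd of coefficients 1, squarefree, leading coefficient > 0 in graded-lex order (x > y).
3*x^2 + 3*x*y - 3*y - 1

1. The degree is 2 — the shape is more complex than any degree-1 curve.
2. Putting this together gives p.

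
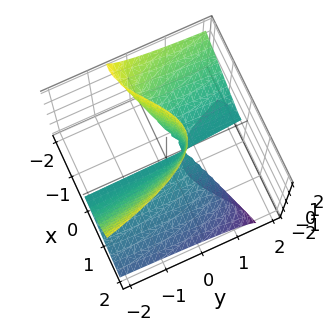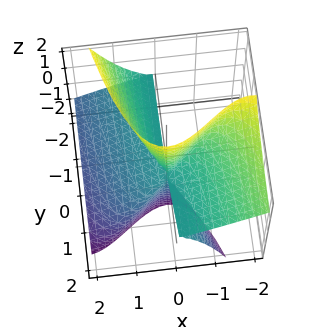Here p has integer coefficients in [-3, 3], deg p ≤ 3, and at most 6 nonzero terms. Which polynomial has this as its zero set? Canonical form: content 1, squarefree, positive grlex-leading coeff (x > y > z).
2*x^3 + 3*x^2*z + 2*y*z^2 - z^2

1. The degree is 3 — a generic line meets the surface in up to 3 points.
2. Observable constraints: it meets the x-axis at x = 0 (among the integer gridlines); the visible y-axis segment lies entirely on the surface.
3. Matching integer coefficients to the picture gives p.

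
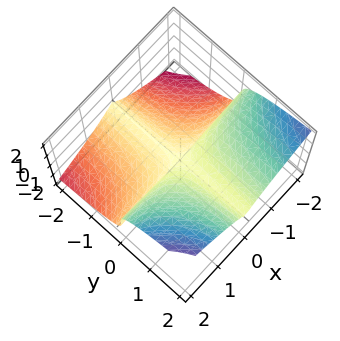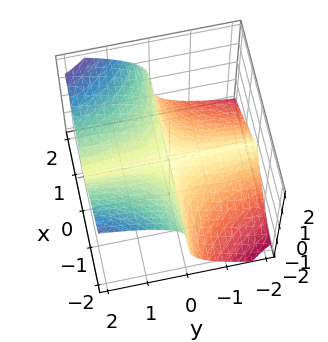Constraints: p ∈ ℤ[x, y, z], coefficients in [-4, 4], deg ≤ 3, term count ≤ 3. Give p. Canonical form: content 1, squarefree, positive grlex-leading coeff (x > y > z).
3*x^2*y + x*y*z - 3*z^3

1. The degree is 3 — no degree-2 surface has this shape.
2. Reading off the gridlines: the visible x-axis segment lies entirely on the surface; one z-axis crossing is at z = 0; every point of the y-axis in the box is on the surface.
3. Together with the visible shape, these determine p as stated.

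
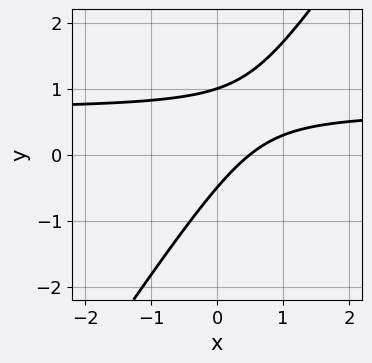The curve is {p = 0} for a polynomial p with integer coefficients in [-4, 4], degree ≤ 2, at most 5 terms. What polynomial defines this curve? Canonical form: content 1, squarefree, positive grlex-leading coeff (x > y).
3*x*y - 2*y^2 - 2*x + y + 1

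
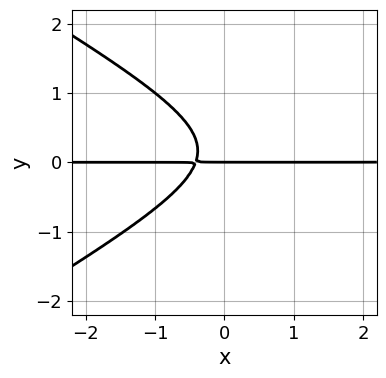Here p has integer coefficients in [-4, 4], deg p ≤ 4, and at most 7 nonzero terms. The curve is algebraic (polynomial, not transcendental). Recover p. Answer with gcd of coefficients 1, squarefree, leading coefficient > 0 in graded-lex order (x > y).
x^2*y - 3*y^3 - 2*x*y + y^2 - y

deg p = 3. A generic line meets the curve in up to 3 points.
From the axis intercepts and sections: the visible x-axis segment lies entirely on the curve; it meets the y-axis at y = 0 (among the integer gridlines).
Together with the visible shape, these determine p as stated.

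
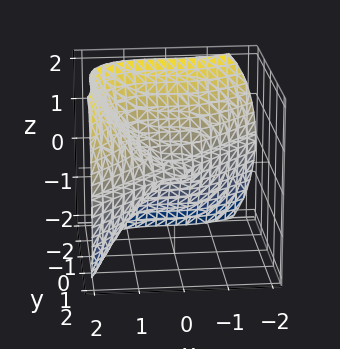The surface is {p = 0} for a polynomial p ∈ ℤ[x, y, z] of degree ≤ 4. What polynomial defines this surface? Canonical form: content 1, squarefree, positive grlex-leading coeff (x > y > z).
2*x^3 - 2*y^3 - 3*z^2 - z

1. Degree: the shape is more complex than any degree-2 surface, so deg p = 3.
2. Against the integer gridlines: it meets the z-axis at z = 0 (among the integer gridlines); it crosses the y-axis at the gridline y = 0; one x-axis crossing is at x = 0.
3. Assembling these constraints gives the stated polynomial.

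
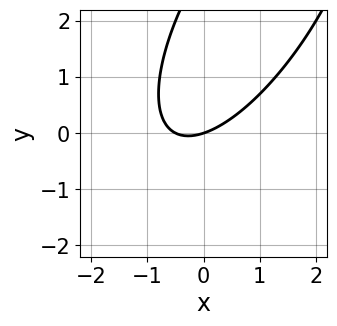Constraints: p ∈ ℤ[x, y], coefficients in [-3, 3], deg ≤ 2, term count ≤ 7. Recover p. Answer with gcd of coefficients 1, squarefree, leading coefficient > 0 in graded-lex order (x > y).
2*x^2 - 2*x*y + y^2 + x - 3*y

First, deg p = 2. A generic line meets the curve in up to 2 points.
Then, observable constraints: one x-axis crossing is at x = 0; it meets the y-axis at y = 0 (among the integer gridlines).
Finally, the integer polynomial consistent with all of this is the stated p.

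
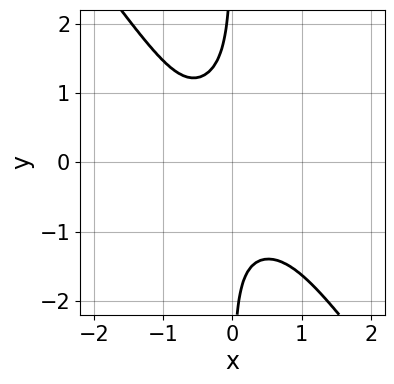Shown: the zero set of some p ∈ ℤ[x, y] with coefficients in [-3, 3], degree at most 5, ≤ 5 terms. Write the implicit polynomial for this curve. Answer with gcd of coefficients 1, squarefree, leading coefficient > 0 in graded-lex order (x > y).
First, deg p = 4. The shape is more complex than any degree-3 curve.
Then, observable constraints: no y-intercept at any integer in the box; the curve avoids every integer x-axis point in the box.
Finally, putting this together gives p.

2*x^4 + 3*x^2*y^2 + 3*x*y^3 + x + 2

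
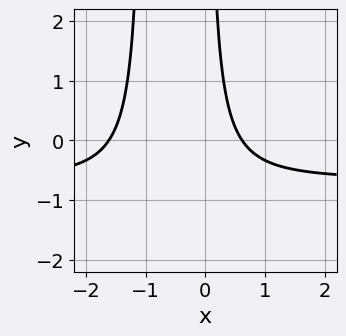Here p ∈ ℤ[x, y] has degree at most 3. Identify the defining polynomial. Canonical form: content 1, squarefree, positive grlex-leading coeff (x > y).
3*x^2*y + 2*x^2 + 3*x*y + 2*x - 2

First, the degree is 3 — the shape is more complex than any degree-2 curve.
Then, reading off the gridlines: it misses every integer gridline on the y-axis.
Finally, solving for integer coefficients yields p as stated.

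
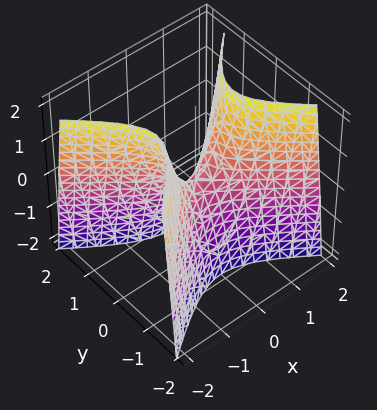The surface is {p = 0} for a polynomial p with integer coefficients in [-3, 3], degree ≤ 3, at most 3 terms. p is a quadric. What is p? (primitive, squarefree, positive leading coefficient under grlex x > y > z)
2*x^2 - 3*y^2 - z

(a) The degree is 2 — a saddle surface; a quadric.
(b) Symmetries: mirror symmetry y ↦ −y ⇒ only even powers of y; it's symmetric under x → −x, forcing even powers of x.
(c) Against the integer gridlines: it meets the y-axis at y = 0 (among the integer gridlines); it meets the z-axis at z = 0 (among the integer gridlines).
(d) Together with the visible shape, these determine p as stated.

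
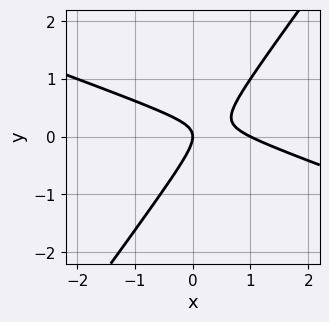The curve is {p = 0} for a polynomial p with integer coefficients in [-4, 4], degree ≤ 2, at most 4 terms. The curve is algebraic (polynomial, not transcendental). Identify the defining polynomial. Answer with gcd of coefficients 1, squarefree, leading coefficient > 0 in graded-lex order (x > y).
x^2 + 2*x*y - 2*y^2 - x

First, deg p = 2. No degree-1 curve has this shape.
Then, checking where it meets the axes: it crosses the y-axis at the gridline y = 0; the x-axis gridline crossings are at x ∈ {0, 1}.
Finally, assembling these constraints gives the stated polynomial.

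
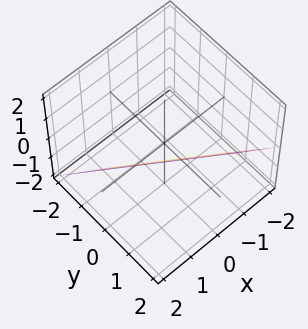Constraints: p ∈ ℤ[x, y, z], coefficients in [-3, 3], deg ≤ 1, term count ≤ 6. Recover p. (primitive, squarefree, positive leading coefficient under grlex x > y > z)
2*x + 3*y - 2*z - 2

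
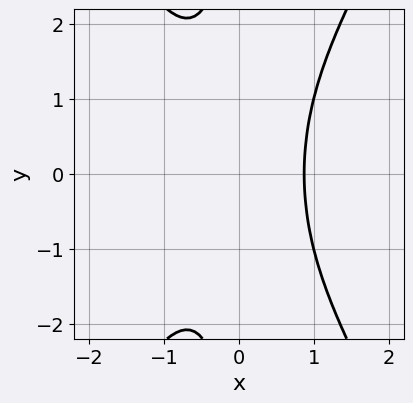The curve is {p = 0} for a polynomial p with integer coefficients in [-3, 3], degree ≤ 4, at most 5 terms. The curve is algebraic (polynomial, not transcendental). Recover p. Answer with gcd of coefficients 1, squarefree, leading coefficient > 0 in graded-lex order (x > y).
3*x^3 - x*y^2 - 2

1. The degree is 3 — no degree-2 curve has this shape.
2. Symmetries: mirror symmetry y ↦ −y ⇒ only even powers of y.
3. From the visible intercepts: the curve avoids every integer y-axis point in the box.
4. Solving for integer coefficients yields p as stated.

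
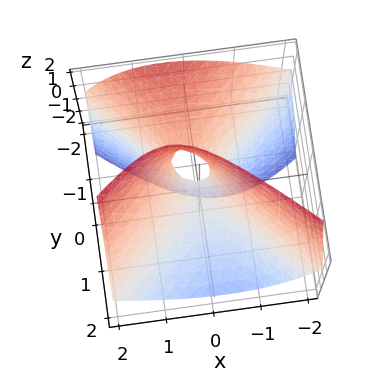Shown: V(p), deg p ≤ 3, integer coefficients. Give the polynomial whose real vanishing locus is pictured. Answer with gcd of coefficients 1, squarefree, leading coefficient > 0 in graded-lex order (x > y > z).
2*x^2 - x*z - 2*y^2 - 3*y*z - z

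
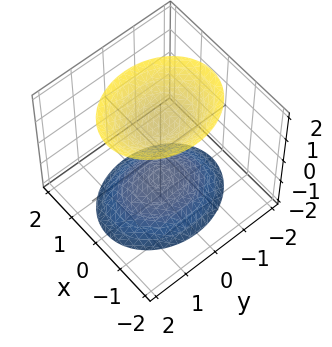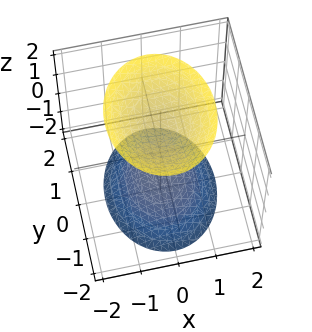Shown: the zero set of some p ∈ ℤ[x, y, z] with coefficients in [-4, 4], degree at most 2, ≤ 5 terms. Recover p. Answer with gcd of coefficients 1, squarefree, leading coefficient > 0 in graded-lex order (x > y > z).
3*x^2 + 2*y^2 - 2*z^2 + 3

First, the picture has 2 separate pieces.
Then, the degree is 2 — two separate bowl-shaped sheets opening away from each other; a quadric.
Next, symmetries: mirror symmetry z ↦ −z ⇒ only even powers of z; mirror symmetry y ↦ −y ⇒ only even powers of y; it's symmetric under x → −x, forcing even powers of x.
Next, from the axis intercepts and sections: the surface avoids every integer x-axis point in the box; the surface avoids every integer y-axis point in the box.
Finally, putting this together gives p.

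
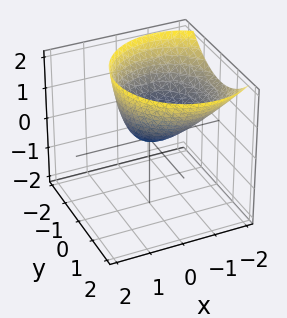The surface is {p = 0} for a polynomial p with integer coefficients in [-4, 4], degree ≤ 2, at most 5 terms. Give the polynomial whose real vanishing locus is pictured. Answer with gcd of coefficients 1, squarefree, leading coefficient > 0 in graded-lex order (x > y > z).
1. deg p = 2. A generic line meets the surface in up to 2 points.
2. Checking where it meets the axes: it crosses the z-axis at the gridline z = 0; it crosses the y-axis at the gridline y = 0; it meets the x-axis at x = 0 (among the integer gridlines).
3. Matching integer coefficients to the picture gives p.

2*x^2 + 2*x*z + 2*y^2 - 3*z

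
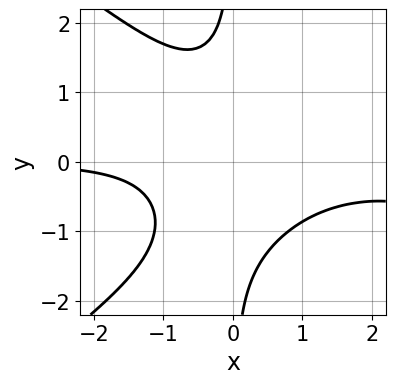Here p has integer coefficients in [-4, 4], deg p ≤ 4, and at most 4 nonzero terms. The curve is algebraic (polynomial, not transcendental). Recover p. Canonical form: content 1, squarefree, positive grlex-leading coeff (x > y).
First, degree: no degree-3 curve has this shape, so deg p = 4.
Then, reading off the gridlines: it misses every integer gridline on the y-axis; no x-intercept at any integer in the box.
Finally, these observations pin down the coefficients.

x^3*y - 2*x*y^3 - 3*x^2*y - 3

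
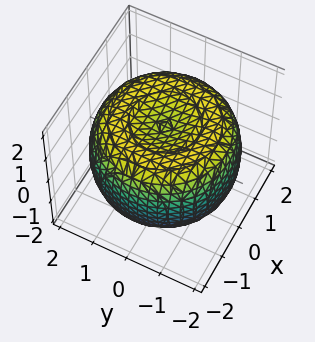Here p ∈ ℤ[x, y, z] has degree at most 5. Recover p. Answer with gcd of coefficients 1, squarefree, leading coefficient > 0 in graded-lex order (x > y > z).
First, deg p = 4. The shape is more complex than any degree-3 surface.
Next, symmetries: every cross-section ⟂ z is a circle, so x, y appear only via x² + y².
Next, reading off the gridlines: a circular section at z = 1 has radius between 1 and 2; the z-axis gridline crossings are at z ∈ {-1, 1}.
Finally, putting this together gives p.

x^4 + 2*x^2*y^2 + y^4 - 3*x^2 - 3*y^2 + 3*z^2 - 3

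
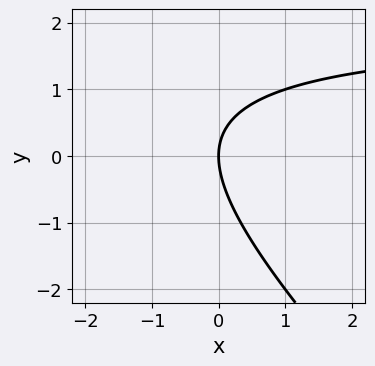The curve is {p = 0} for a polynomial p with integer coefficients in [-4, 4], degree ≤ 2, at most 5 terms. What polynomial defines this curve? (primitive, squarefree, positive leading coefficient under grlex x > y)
x*y + y^2 - 2*x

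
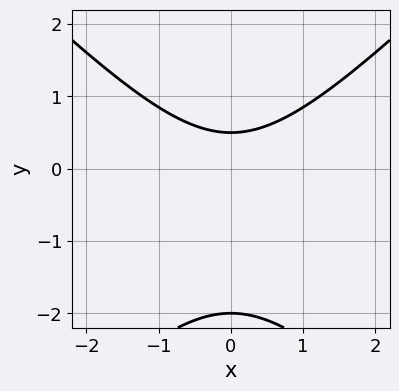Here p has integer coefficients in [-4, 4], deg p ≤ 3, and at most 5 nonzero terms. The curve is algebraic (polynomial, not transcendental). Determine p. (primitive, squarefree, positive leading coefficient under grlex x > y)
First, deg p = 2.
Then, symmetries: mirror symmetry x ↦ −x ⇒ only even powers of x.
Then, from the axis intercepts and sections: it crosses the y-axis at the gridline y = -2; it misses every integer gridline on the x-axis.
Finally, assembling these constraints gives the stated polynomial.

2*x^2 - 2*y^2 - 3*y + 2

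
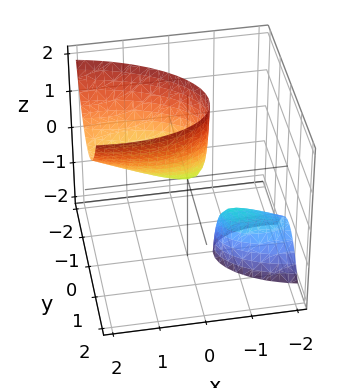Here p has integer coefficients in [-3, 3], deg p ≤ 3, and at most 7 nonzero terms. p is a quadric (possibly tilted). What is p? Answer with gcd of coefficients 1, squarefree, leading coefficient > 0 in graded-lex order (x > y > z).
1. The picture has 2 separate pieces. They look like related sheets of one shape, so recover p as a whole.
2. Degree: no degree-1 surface has this shape, so deg p = 2.
3. Against the integer gridlines: it meets the z-axis at z = 0 (among the integer gridlines); one x-axis crossing is at x = 0.
4. Assembling these constraints gives the stated polynomial.

x^2 + x*y - 2*x*z + 3*y^2 - z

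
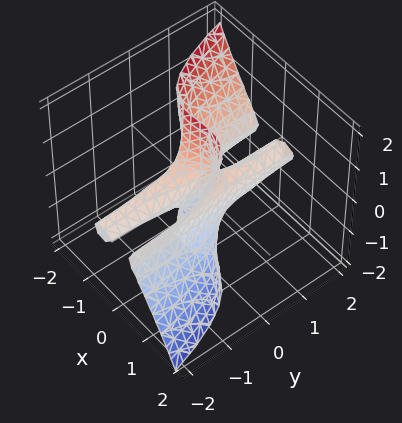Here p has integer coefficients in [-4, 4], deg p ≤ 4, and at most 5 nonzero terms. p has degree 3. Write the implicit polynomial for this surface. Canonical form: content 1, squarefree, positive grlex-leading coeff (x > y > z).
3*x^3 + 2*y*z^2 - x

First, degree: the shape is more complex than any degree-2 surface, so deg p = 3.
Then, against the integer gridlines: every point of the z-axis in the box is on the surface; it crosses the x-axis at the gridline x = 0; every point of the y-axis in the box is on the surface.
Finally, fitting integer coefficients to these (and the overall shape) gives p.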